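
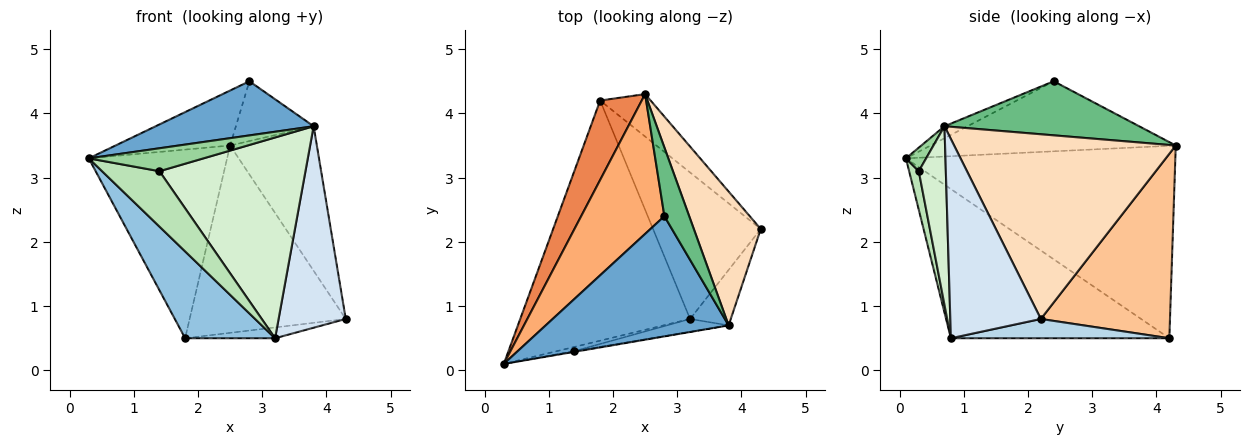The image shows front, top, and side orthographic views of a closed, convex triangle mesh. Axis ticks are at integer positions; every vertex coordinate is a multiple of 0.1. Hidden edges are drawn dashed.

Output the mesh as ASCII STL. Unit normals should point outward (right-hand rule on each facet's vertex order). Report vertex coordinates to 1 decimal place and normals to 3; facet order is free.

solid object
 facet normal -0.060 -0.410 0.910
  outer loop
   vertex 3.8 0.7 3.8
   vertex 2.8 2.4 4.5
   vertex 0.3 0.1 3.3
  endloop
 endfacet
 facet normal -0.637 -0.262 -0.725
  outer loop
   vertex 3.2 0.8 0.5
   vertex 0.3 0.1 3.3
   vertex 1.8 4.2 0.5
  endloop
 endfacet
 facet normal 0.176 0.072 -0.982
  outer loop
   vertex 3.2 0.8 0.5
   vertex 1.8 4.2 0.5
   vertex 4.3 2.2 0.8
  endloop
 endfacet
 facet normal 0.793 -0.588 -0.162
  outer loop
   vertex 3.2 0.8 0.5
   vertex 4.3 2.2 0.8
   vertex 3.8 0.7 3.8
  endloop
 endfacet
 facet normal -0.874 0.449 0.189
  outer loop
   vertex 2.5 4.3 3.5
   vertex 1.8 4.2 0.5
   vertex 0.3 0.1 3.3
  endloop
 endfacet
 facet normal -0.617 0.288 0.733
  outer loop
   vertex 2.5 4.3 3.5
   vertex 0.3 0.1 3.3
   vertex 2.8 2.4 4.5
  endloop
 endfacet
 facet normal 0.628 0.759 -0.172
  outer loop
   vertex 2.5 4.3 3.5
   vertex 4.3 2.2 0.8
   vertex 1.8 4.2 0.5
  endloop
 endfacet
 facet normal 0.882 0.345 0.320
  outer loop
   vertex 2.5 4.3 3.5
   vertex 3.8 0.7 3.8
   vertex 4.3 2.2 0.8
  endloop
 endfacet
 facet normal 0.854 0.341 0.392
  outer loop
   vertex 2.5 4.3 3.5
   vertex 2.8 2.4 4.5
   vertex 3.8 0.7 3.8
  endloop
 endfacet
 facet normal 0.173 -0.984 -0.031
  outer loop
   vertex 1.4 0.3 3.1
   vertex 3.8 0.7 3.8
   vertex 0.3 0.1 3.3
  endloop
 endfacet
 facet normal 0.165 -0.983 -0.075
  outer loop
   vertex 1.4 0.3 3.1
   vertex 0.3 0.1 3.3
   vertex 3.2 0.8 0.5
  endloop
 endfacet
 facet normal 0.182 -0.981 -0.063
  outer loop
   vertex 1.4 0.3 3.1
   vertex 3.2 0.8 0.5
   vertex 3.8 0.7 3.8
  endloop
 endfacet
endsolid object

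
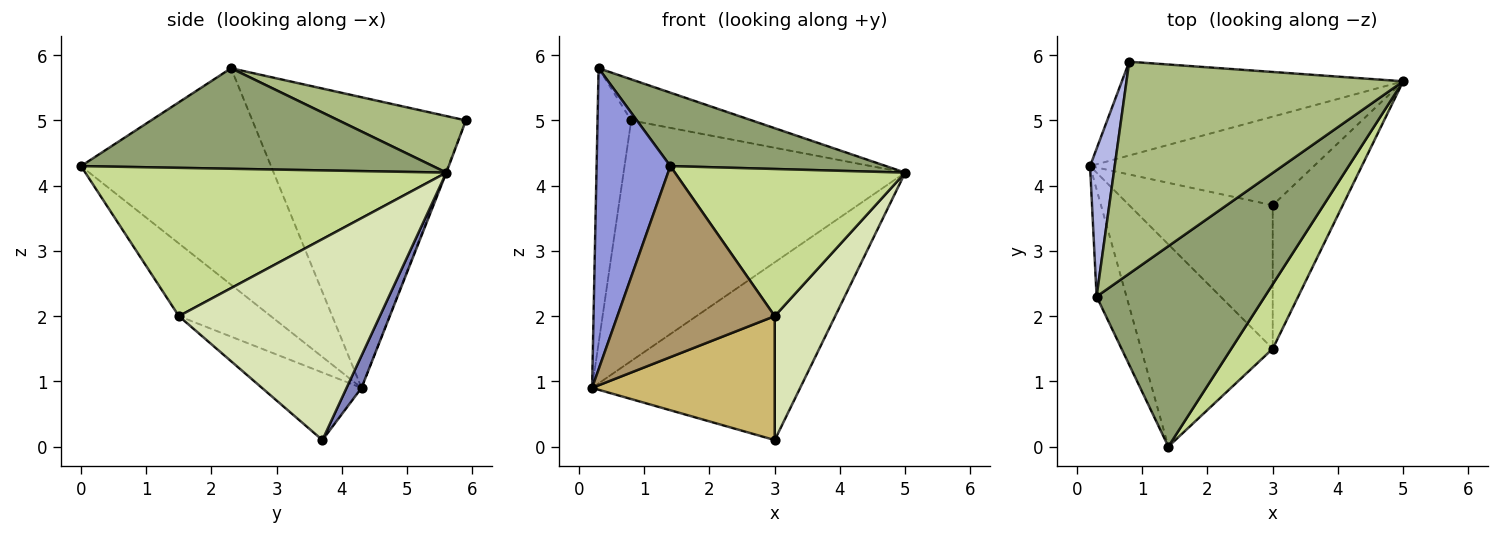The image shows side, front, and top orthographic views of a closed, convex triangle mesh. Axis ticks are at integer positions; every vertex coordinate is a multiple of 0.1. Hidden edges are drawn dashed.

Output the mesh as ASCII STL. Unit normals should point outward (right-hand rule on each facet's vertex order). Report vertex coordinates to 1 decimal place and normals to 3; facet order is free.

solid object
 facet normal -0.003 0.932 -0.363
  outer loop
   vertex 0.8 5.9 5.0
   vertex 5.0 5.6 4.2
   vertex 0.2 4.3 0.9
  endloop
 endfacet
 facet normal 0.064 0.893 -0.445
  outer loop
   vertex 3.0 3.7 0.1
   vertex 0.2 4.3 0.9
   vertex 5.0 5.6 4.2
  endloop
 endfacet
 facet normal -0.925 -0.359 -0.128
  outer loop
   vertex 0.3 2.3 5.8
   vertex 0.2 4.3 0.9
   vertex 1.4 0.0 4.3
  endloop
 endfacet
 facet normal -0.984 0.155 0.083
  outer loop
   vertex 0.3 2.3 5.8
   vertex 0.8 5.9 5.0
   vertex 0.2 4.3 0.9
  endloop
 endfacet
 facet normal 0.489 -0.300 0.819
  outer loop
   vertex 0.3 2.3 5.8
   vertex 1.4 0.0 4.3
   vertex 5.0 5.6 4.2
  endloop
 endfacet
 facet normal 0.197 0.187 0.963
  outer loop
   vertex 0.3 2.3 5.8
   vertex 5.0 5.6 4.2
   vertex 0.8 5.9 5.0
  endloop
 endfacet
 facet normal 0.821 -0.523 0.229
  outer loop
   vertex 3.0 1.5 2.0
   vertex 5.0 5.6 4.2
   vertex 1.4 0.0 4.3
  endloop
 endfacet
 facet normal 0.908 -0.273 -0.316
  outer loop
   vertex 3.0 1.5 2.0
   vertex 3.0 3.7 0.1
   vertex 5.0 5.6 4.2
  endloop
 endfacet
 facet normal -0.372 -0.637 -0.675
  outer loop
   vertex 3.0 1.5 2.0
   vertex 1.4 0.0 4.3
   vertex 0.2 4.3 0.9
  endloop
 endfacet
 facet normal -0.336 -0.616 -0.713
  outer loop
   vertex 3.0 1.5 2.0
   vertex 0.2 4.3 0.9
   vertex 3.0 3.7 0.1
  endloop
 endfacet
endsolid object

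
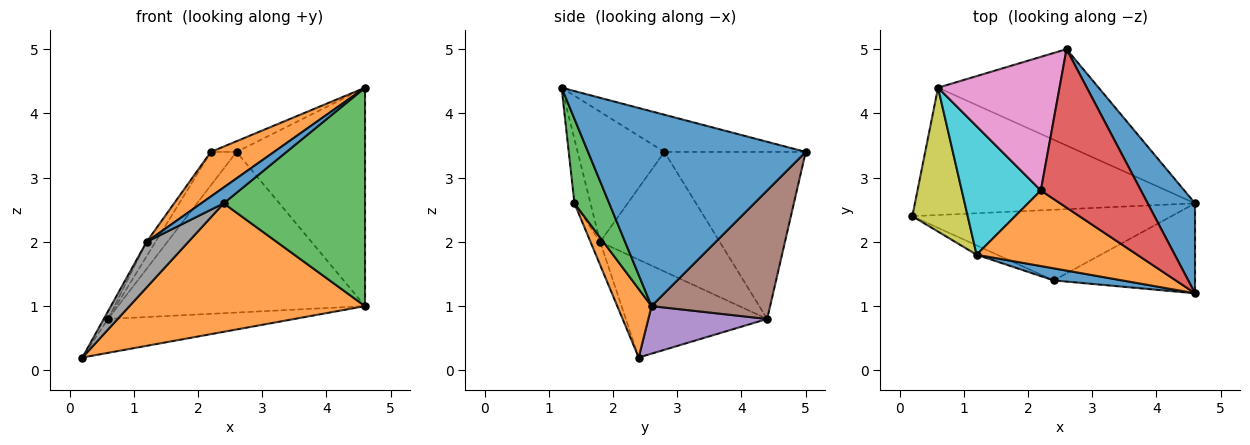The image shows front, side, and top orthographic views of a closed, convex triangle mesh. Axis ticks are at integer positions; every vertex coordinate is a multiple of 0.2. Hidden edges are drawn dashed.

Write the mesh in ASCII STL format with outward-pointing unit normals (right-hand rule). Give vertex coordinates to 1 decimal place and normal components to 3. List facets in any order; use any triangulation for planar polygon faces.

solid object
 facet normal 0.843 0.498 0.205
  outer loop
   vertex 4.6 2.6 1.0
   vertex 2.6 5.0 3.4
   vertex 4.6 1.2 4.4
  endloop
 endfacet
 facet normal 0.126 -0.869 -0.478
  outer loop
   vertex 4.6 2.6 1.0
   vertex 2.4 1.4 2.6
   vertex 0.2 2.4 0.2
  endloop
 endfacet
 facet normal 0.222 -0.902 -0.371
  outer loop
   vertex 4.6 2.6 1.0
   vertex 4.6 1.2 4.4
   vertex 2.4 1.4 2.6
  endloop
 endfacet
 facet normal -0.348 0.063 0.935
  outer loop
   vertex 2.2 2.8 3.4
   vertex 4.6 1.2 4.4
   vertex 2.6 5.0 3.4
  endloop
 endfacet
 facet normal 0.162 0.254 -0.954
  outer loop
   vertex 0.6 4.4 0.8
   vertex 4.6 2.6 1.0
   vertex 0.2 2.4 0.2
  endloop
 endfacet
 facet normal 0.381 0.793 -0.476
  outer loop
   vertex 0.6 4.4 0.8
   vertex 2.6 5.0 3.4
   vertex 4.6 2.6 1.0
  endloop
 endfacet
 facet normal -0.800 0.145 0.582
  outer loop
   vertex 0.6 4.4 0.8
   vertex 2.2 2.8 3.4
   vertex 2.6 5.0 3.4
  endloop
 endfacet
 facet normal -0.220 -0.955 -0.196
  outer loop
   vertex 1.2 1.8 2.0
   vertex 0.2 2.4 0.2
   vertex 2.4 1.4 2.6
  endloop
 endfacet
 facet normal -0.870 0.026 0.492
  outer loop
   vertex 1.2 1.8 2.0
   vertex 0.6 4.4 0.8
   vertex 0.2 2.4 0.2
  endloop
 endfacet
 facet normal -0.833 0.062 0.550
  outer loop
   vertex 1.2 1.8 2.0
   vertex 2.2 2.8 3.4
   vertex 0.6 4.4 0.8
  endloop
 endfacet
 facet normal -0.494 -0.692 0.527
  outer loop
   vertex 1.2 1.8 2.0
   vertex 2.4 1.4 2.6
   vertex 4.6 1.2 4.4
  endloop
 endfacet
 facet normal -0.572 -0.417 0.706
  outer loop
   vertex 1.2 1.8 2.0
   vertex 4.6 1.2 4.4
   vertex 2.2 2.8 3.4
  endloop
 endfacet
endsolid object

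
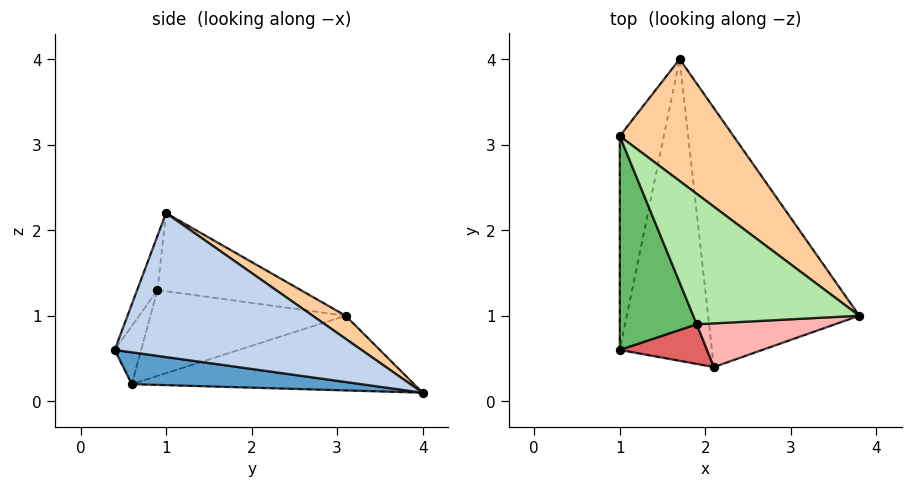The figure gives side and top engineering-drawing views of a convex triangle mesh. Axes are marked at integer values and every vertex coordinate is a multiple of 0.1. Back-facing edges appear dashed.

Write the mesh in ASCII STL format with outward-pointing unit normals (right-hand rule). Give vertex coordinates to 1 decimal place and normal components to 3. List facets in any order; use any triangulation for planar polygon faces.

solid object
 facet normal 0.325 -0.095 -0.941
  outer loop
   vertex 2.1 0.4 0.6
   vertex 1.0 0.6 0.2
   vertex 1.7 4.0 0.1
  endloop
 endfacet
 facet normal 0.690 -0.024 -0.724
  outer loop
   vertex 2.1 0.4 0.6
   vertex 1.7 4.0 0.1
   vertex 3.8 1.0 2.2
  endloop
 endfacet
 facet normal -0.850 0.160 -0.501
  outer loop
   vertex 1.0 3.1 1.0
   vertex 1.7 4.0 0.1
   vertex 1.0 0.6 0.2
  endloop
 endfacet
 facet normal 0.153 0.637 0.756
  outer loop
   vertex 1.0 3.1 1.0
   vertex 3.8 1.0 2.2
   vertex 1.7 4.0 0.1
  endloop
 endfacet
 facet normal -0.728 -0.209 0.653
  outer loop
   vertex 1.9 0.9 1.3
   vertex 1.0 3.1 1.0
   vertex 1.0 0.6 0.2
  endloop
 endfacet
 facet normal -0.425 -0.051 0.904
  outer loop
   vertex 1.9 0.9 1.3
   vertex 3.8 1.0 2.2
   vertex 1.0 3.1 1.0
  endloop
 endfacet
 facet normal -0.324 -0.811 0.487
  outer loop
   vertex 1.9 0.9 1.3
   vertex 1.0 0.6 0.2
   vertex 2.1 0.4 0.6
  endloop
 endfacet
 facet normal -0.207 -0.823 0.529
  outer loop
   vertex 1.9 0.9 1.3
   vertex 2.1 0.4 0.6
   vertex 3.8 1.0 2.2
  endloop
 endfacet
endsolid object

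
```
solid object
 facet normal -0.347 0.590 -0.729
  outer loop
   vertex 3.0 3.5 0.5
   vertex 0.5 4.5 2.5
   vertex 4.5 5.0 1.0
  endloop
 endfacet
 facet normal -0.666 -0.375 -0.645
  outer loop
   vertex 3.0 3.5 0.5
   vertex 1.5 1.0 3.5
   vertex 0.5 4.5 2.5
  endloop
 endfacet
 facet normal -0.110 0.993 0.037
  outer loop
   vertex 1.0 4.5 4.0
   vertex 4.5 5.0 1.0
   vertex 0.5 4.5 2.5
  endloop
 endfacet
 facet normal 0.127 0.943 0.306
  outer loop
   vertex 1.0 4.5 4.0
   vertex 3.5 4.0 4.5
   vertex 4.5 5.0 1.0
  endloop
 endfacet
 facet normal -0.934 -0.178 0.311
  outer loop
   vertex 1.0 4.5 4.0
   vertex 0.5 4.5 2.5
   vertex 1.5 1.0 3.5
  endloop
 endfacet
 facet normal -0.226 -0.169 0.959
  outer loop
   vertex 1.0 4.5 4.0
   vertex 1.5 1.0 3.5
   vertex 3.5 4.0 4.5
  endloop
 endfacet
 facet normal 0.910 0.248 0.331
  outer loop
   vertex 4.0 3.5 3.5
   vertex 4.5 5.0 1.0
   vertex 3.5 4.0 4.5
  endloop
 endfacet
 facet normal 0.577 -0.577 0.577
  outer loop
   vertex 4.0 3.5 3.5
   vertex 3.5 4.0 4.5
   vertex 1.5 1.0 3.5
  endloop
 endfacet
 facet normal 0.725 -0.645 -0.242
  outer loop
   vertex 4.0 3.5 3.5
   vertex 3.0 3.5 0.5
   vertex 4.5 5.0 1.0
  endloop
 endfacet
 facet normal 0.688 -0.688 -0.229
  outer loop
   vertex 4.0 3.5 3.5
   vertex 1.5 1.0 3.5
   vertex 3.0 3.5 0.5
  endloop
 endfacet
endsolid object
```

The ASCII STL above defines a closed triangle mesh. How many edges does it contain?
15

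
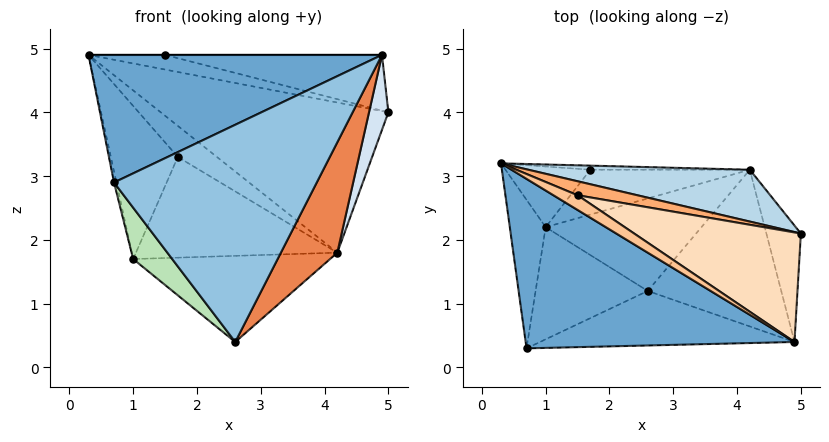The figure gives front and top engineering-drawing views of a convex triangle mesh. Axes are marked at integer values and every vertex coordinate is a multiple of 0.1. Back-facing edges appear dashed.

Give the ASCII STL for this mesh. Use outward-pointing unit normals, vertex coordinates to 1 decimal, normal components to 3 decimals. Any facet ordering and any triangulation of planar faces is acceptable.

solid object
 facet normal -0.344 -0.565 0.750
  outer loop
   vertex 4.9 0.4 4.9
   vertex 0.3 3.2 4.9
   vertex 0.7 0.3 2.9
  endloop
 endfacet
 facet normal 0.138 -0.961 -0.241
  outer loop
   vertex 4.9 0.4 4.9
   vertex 0.7 0.3 2.9
   vertex 2.6 1.2 0.4
  endloop
 endfacet
 facet normal 0.273 0.909 0.314
  outer loop
   vertex 4.2 3.1 1.8
   vertex 0.3 3.2 4.9
   vertex 5.0 2.1 4.0
  endloop
 endfacet
 facet normal 0.853 -0.282 -0.439
  outer loop
   vertex 4.2 3.1 1.8
   vertex 5.0 2.1 4.0
   vertex 4.9 0.4 4.9
  endloop
 endfacet
 facet normal 0.814 -0.335 -0.475
  outer loop
   vertex 4.2 3.1 1.8
   vertex 4.9 0.4 4.9
   vertex 2.6 1.2 0.4
  endloop
 endfacet
 facet normal 0.289 0.693 0.661
  outer loop
   vertex 1.5 2.7 4.9
   vertex 5.0 2.1 4.0
   vertex 0.3 3.2 4.9
  endloop
 endfacet
 facet normal 0.000 0.000 1.000
  outer loop
   vertex 1.5 2.7 4.9
   vertex 0.3 3.2 4.9
   vertex 4.9 0.4 4.9
  endloop
 endfacet
 facet normal 0.293 0.434 0.852
  outer loop
   vertex 1.5 2.7 4.9
   vertex 4.9 0.4 4.9
   vertex 5.0 2.1 4.0
  endloop
 endfacet
 facet normal -0.166 0.672 -0.722
  outer loop
   vertex 1.0 2.2 1.7
   vertex 4.2 3.1 1.8
   vertex 2.6 1.2 0.4
  endloop
 endfacet
 facet normal -0.976 0.016 -0.218
  outer loop
   vertex 1.0 2.2 1.7
   vertex 0.7 0.3 2.9
   vertex 0.3 3.2 4.9
  endloop
 endfacet
 facet normal -0.707 -0.295 -0.643
  outer loop
   vertex 1.0 2.2 1.7
   vertex 2.6 1.2 0.4
   vertex 0.7 0.3 2.9
  endloop
 endfacet
 facet normal -0.078 0.988 -0.130
  outer loop
   vertex 1.7 3.1 3.3
   vertex 0.3 3.2 4.9
   vertex 4.2 3.1 1.8
  endloop
 endfacet
 facet normal -0.334 0.876 -0.347
  outer loop
   vertex 1.7 3.1 3.3
   vertex 1.0 2.2 1.7
   vertex 0.3 3.2 4.9
  endloop
 endfacet
 facet normal -0.237 0.887 -0.395
  outer loop
   vertex 1.7 3.1 3.3
   vertex 4.2 3.1 1.8
   vertex 1.0 2.2 1.7
  endloop
 endfacet
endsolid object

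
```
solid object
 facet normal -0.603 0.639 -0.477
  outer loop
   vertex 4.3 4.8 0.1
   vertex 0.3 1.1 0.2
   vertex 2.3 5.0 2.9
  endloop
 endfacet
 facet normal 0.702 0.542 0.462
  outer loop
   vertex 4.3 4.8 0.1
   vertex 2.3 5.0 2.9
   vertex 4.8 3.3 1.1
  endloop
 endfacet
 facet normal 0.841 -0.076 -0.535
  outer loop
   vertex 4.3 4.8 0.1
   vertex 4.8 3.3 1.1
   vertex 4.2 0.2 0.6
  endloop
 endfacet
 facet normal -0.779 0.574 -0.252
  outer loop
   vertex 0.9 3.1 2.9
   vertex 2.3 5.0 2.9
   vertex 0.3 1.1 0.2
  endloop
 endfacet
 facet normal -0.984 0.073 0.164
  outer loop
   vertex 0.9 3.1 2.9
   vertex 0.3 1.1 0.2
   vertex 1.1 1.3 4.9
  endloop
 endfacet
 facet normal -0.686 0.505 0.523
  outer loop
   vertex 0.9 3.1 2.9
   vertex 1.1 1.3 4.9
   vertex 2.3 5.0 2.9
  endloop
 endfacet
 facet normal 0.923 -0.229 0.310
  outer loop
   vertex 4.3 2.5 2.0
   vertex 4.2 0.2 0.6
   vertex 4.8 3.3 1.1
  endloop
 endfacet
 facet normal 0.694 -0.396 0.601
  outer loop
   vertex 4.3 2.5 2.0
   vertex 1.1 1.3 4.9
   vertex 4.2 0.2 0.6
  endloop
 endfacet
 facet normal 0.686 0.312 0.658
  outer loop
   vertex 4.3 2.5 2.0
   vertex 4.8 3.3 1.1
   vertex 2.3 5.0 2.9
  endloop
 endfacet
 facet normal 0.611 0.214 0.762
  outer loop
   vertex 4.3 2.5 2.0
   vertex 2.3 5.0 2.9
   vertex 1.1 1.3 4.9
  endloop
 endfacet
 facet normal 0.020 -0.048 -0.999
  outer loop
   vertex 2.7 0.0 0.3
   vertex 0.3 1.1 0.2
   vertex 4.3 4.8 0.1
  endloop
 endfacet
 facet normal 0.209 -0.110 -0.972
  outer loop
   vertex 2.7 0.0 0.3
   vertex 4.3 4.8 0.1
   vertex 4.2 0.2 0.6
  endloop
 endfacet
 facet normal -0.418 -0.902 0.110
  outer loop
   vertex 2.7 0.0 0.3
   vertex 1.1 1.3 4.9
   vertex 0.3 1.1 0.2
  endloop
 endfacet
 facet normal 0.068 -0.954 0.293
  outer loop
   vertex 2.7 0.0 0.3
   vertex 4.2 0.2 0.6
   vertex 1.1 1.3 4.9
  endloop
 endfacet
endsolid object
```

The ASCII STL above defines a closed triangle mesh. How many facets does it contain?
14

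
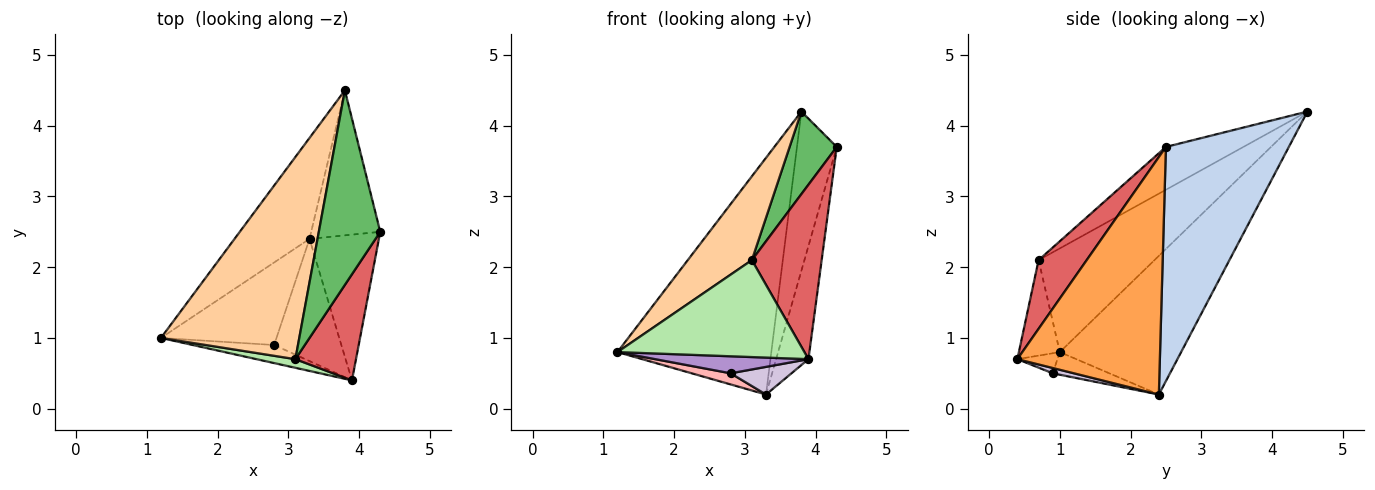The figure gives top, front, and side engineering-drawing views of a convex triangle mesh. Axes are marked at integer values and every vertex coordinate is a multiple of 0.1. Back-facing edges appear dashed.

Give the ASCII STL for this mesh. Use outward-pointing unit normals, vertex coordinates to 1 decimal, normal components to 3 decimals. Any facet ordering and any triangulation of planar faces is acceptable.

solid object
 facet normal -0.587 0.745 -0.318
  outer loop
   vertex 3.3 2.4 0.2
   vertex 1.2 1.0 0.8
   vertex 3.8 4.5 4.2
  endloop
 endfacet
 facet normal 0.916 0.297 -0.270
  outer loop
   vertex 3.3 2.4 0.2
   vertex 3.8 4.5 4.2
   vertex 4.3 2.5 3.7
  endloop
 endfacet
 facet normal 0.938 0.213 -0.274
  outer loop
   vertex 3.9 0.4 0.7
   vertex 3.3 2.4 0.2
   vertex 4.3 2.5 3.7
  endloop
 endfacet
 facet normal -0.569 -0.315 0.759
  outer loop
   vertex 3.1 0.7 2.1
   vertex 3.8 4.5 4.2
   vertex 1.2 1.0 0.8
  endloop
 endfacet
 facet normal -0.540 -0.329 0.775
  outer loop
   vertex 3.1 0.7 2.1
   vertex 4.3 2.5 3.7
   vertex 3.8 4.5 4.2
  endloop
 endfacet
 facet normal -0.213 -0.973 0.087
  outer loop
   vertex 3.1 0.7 2.1
   vertex 1.2 1.0 0.8
   vertex 3.9 0.4 0.7
  endloop
 endfacet
 facet normal 0.507 -0.736 0.448
  outer loop
   vertex 3.1 0.7 2.1
   vertex 3.9 0.4 0.7
   vertex 4.3 2.5 3.7
  endloop
 endfacet
 facet normal -0.191 -0.131 -0.973
  outer loop
   vertex 2.8 0.9 0.5
   vertex 1.2 1.0 0.8
   vertex 3.3 2.4 0.2
  endloop
 endfacet
 facet normal -0.177 -0.675 -0.716
  outer loop
   vertex 2.8 0.9 0.5
   vertex 3.9 0.4 0.7
   vertex 1.2 1.0 0.8
  endloop
 endfacet
 facet normal 0.077 -0.220 -0.972
  outer loop
   vertex 2.8 0.9 0.5
   vertex 3.3 2.4 0.2
   vertex 3.9 0.4 0.7
  endloop
 endfacet
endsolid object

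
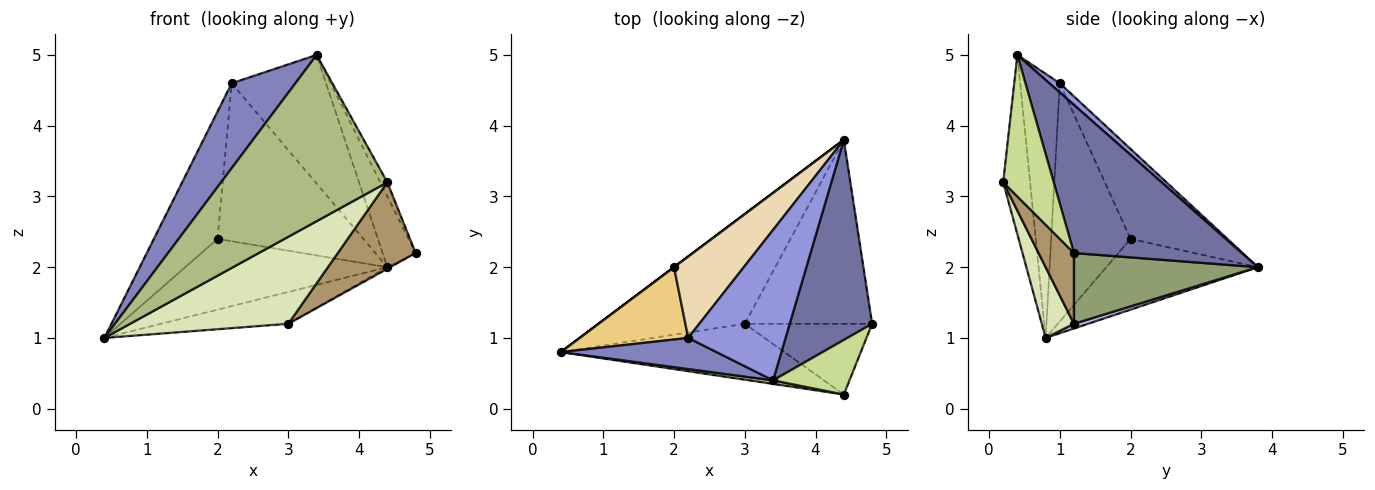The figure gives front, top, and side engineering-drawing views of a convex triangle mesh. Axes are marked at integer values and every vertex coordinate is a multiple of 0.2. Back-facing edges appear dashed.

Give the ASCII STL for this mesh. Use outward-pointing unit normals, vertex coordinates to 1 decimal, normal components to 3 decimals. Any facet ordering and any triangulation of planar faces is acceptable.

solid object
 facet normal 0.861 0.169 0.479
  outer loop
   vertex 3.4 0.4 5.0
   vertex 4.8 1.2 2.2
   vertex 4.4 3.8 2.0
  endloop
 endfacet
 facet normal -0.504 -0.811 0.297
  outer loop
   vertex 2.2 1.0 4.6
   vertex 0.4 0.8 1.0
   vertex 3.4 0.4 5.0
  endloop
 endfacet
 facet normal 0.071 0.648 0.758
  outer loop
   vertex 2.2 1.0 4.6
   vertex 3.4 0.4 5.0
   vertex 4.4 3.8 2.0
  endloop
 endfacet
 facet normal 0.031 0.279 -0.960
  outer loop
   vertex 3.0 1.2 1.2
   vertex 0.4 0.8 1.0
   vertex 4.4 3.8 2.0
  endloop
 endfacet
 facet normal 0.486 0.007 -0.874
  outer loop
   vertex 3.0 1.2 1.2
   vertex 4.4 3.8 2.0
   vertex 4.8 1.2 2.2
  endloop
 endfacet
 facet normal -0.160 -0.987 0.021
  outer loop
   vertex 4.4 0.2 3.2
   vertex 3.4 0.4 5.0
   vertex 0.4 0.8 1.0
  endloop
 endfacet
 facet normal 0.873 0.122 0.472
  outer loop
   vertex 4.4 0.2 3.2
   vertex 4.8 1.2 2.2
   vertex 3.4 0.4 5.0
  endloop
 endfacet
 facet normal 0.169 -0.829 -0.533
  outer loop
   vertex 4.4 0.2 3.2
   vertex 0.4 0.8 1.0
   vertex 3.0 1.2 1.2
  endloop
 endfacet
 facet normal 0.332 -0.730 -0.597
  outer loop
   vertex 4.4 0.2 3.2
   vertex 3.0 1.2 1.2
   vertex 4.8 1.2 2.2
  endloop
 endfacet
 facet normal -0.600 0.800 0.000
  outer loop
   vertex 2.0 2.0 2.4
   vertex 4.4 3.8 2.0
   vertex 0.4 0.8 1.0
  endloop
 endfacet
 facet normal -0.735 0.590 0.335
  outer loop
   vertex 2.0 2.0 2.4
   vertex 0.4 0.8 1.0
   vertex 2.2 1.0 4.6
  endloop
 endfacet
 facet normal -0.508 0.766 0.394
  outer loop
   vertex 2.0 2.0 2.4
   vertex 2.2 1.0 4.6
   vertex 4.4 3.8 2.0
  endloop
 endfacet
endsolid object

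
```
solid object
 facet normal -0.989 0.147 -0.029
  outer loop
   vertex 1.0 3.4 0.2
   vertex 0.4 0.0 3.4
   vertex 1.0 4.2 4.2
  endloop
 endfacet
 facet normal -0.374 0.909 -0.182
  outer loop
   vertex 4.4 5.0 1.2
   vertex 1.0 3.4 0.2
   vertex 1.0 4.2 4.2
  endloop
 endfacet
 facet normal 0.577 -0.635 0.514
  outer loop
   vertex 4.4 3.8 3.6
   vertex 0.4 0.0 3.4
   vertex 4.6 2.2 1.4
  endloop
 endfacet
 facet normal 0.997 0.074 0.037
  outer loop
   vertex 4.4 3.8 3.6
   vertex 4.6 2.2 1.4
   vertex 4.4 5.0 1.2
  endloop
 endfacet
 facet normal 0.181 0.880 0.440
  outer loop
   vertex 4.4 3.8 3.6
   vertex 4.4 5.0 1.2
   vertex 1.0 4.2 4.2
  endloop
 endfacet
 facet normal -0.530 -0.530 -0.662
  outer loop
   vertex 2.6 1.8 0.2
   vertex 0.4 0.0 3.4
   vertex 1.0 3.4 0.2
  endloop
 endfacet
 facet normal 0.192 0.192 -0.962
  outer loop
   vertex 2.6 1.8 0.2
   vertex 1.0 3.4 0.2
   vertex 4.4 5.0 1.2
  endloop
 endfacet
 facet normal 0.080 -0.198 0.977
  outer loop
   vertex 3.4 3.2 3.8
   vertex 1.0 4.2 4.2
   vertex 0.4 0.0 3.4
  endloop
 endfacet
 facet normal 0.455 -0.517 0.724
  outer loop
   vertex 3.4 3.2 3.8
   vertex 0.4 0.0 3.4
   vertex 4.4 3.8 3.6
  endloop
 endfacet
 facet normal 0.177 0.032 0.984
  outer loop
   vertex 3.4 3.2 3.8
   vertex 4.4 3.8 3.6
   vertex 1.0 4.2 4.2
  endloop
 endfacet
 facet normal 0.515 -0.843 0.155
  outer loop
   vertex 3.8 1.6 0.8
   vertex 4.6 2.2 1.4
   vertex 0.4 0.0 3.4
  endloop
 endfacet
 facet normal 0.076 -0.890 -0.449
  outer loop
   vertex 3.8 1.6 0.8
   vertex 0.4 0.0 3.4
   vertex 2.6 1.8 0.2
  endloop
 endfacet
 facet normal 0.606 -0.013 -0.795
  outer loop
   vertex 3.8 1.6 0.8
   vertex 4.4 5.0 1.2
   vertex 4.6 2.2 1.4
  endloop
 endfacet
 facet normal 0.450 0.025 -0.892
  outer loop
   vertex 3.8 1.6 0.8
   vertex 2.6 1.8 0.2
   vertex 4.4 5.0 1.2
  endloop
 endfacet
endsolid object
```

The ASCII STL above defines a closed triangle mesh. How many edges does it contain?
21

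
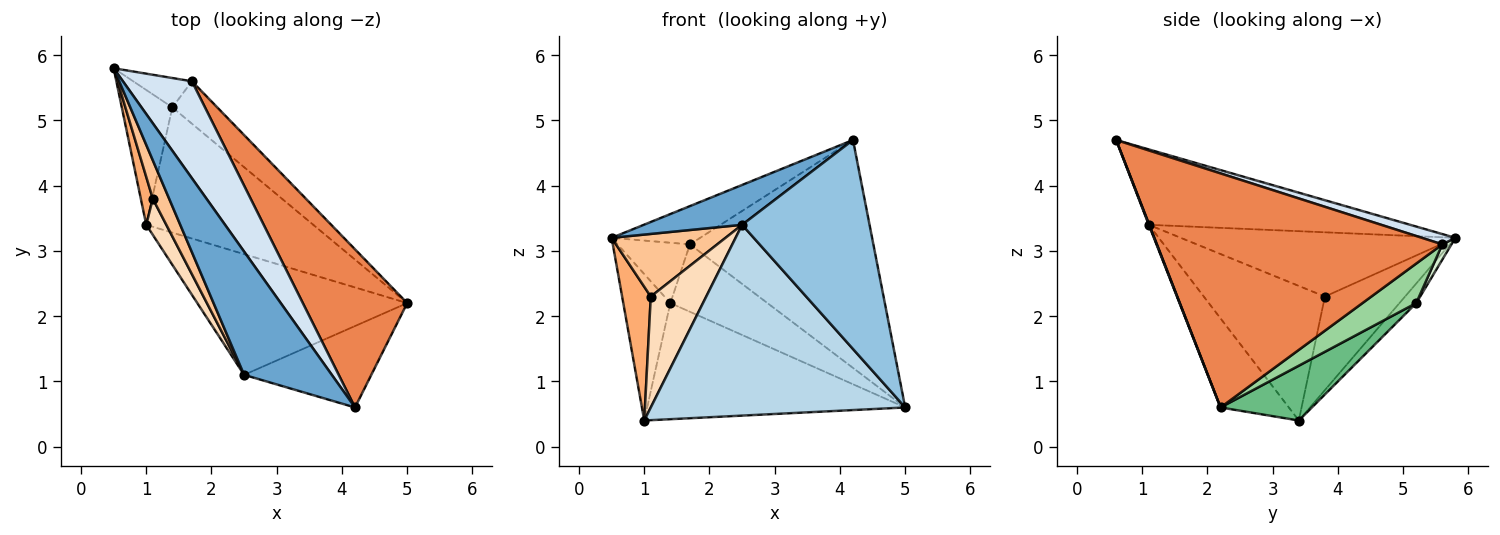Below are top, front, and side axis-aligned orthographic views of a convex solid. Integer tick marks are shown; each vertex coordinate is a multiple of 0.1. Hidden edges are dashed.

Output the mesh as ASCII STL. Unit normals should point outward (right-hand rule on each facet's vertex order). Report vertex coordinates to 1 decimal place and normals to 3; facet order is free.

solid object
 facet normal -0.633 -0.238 0.736
  outer loop
   vertex 2.5 1.1 3.4
   vertex 4.2 0.6 4.7
   vertex 0.5 5.8 3.2
  endloop
 endfacet
 facet normal 0.003 -0.932 -0.363
  outer loop
   vertex 2.5 1.1 3.4
   vertex 5.0 2.2 0.6
   vertex 4.2 0.6 4.7
  endloop
 endfacet
 facet normal -0.221 -0.824 -0.521
  outer loop
   vertex 2.5 1.1 3.4
   vertex 1.0 3.4 0.4
   vertex 5.0 2.2 0.6
  endloop
 endfacet
 facet normal 0.137 0.364 0.921
  outer loop
   vertex 1.7 5.6 3.1
   vertex 0.5 5.8 3.2
   vertex 4.2 0.6 4.7
  endloop
 endfacet
 facet normal 0.788 0.506 0.351
  outer loop
   vertex 1.7 5.6 3.1
   vertex 4.2 0.6 4.7
   vertex 5.0 2.2 0.6
  endloop
 endfacet
 facet normal -0.935 -0.334 0.120
  outer loop
   vertex 1.1 3.8 2.3
   vertex 0.5 5.8 3.2
   vertex 1.0 3.4 0.4
  endloop
 endfacet
 facet normal -0.899 -0.373 0.229
  outer loop
   vertex 1.1 3.8 2.3
   vertex 2.5 1.1 3.4
   vertex 0.5 5.8 3.2
  endloop
 endfacet
 facet normal -0.901 -0.412 0.134
  outer loop
   vertex 1.1 3.8 2.3
   vertex 1.0 3.4 0.4
   vertex 2.5 1.1 3.4
  endloop
 endfacet
 facet normal 0.234 0.661 -0.713
  outer loop
   vertex 1.4 5.2 2.2
   vertex 5.0 2.2 0.6
   vertex 1.0 3.4 0.4
  endloop
 endfacet
 facet normal 0.424 0.766 -0.482
  outer loop
   vertex 1.4 5.2 2.2
   vertex 1.7 5.6 3.1
   vertex 5.0 2.2 0.6
  endloop
 endfacet
 facet normal -0.254 0.712 -0.655
  outer loop
   vertex 1.4 5.2 2.2
   vertex 1.0 3.4 0.4
   vertex 0.5 5.8 3.2
  endloop
 endfacet
 facet normal 0.113 0.894 -0.435
  outer loop
   vertex 1.4 5.2 2.2
   vertex 0.5 5.8 3.2
   vertex 1.7 5.6 3.1
  endloop
 endfacet
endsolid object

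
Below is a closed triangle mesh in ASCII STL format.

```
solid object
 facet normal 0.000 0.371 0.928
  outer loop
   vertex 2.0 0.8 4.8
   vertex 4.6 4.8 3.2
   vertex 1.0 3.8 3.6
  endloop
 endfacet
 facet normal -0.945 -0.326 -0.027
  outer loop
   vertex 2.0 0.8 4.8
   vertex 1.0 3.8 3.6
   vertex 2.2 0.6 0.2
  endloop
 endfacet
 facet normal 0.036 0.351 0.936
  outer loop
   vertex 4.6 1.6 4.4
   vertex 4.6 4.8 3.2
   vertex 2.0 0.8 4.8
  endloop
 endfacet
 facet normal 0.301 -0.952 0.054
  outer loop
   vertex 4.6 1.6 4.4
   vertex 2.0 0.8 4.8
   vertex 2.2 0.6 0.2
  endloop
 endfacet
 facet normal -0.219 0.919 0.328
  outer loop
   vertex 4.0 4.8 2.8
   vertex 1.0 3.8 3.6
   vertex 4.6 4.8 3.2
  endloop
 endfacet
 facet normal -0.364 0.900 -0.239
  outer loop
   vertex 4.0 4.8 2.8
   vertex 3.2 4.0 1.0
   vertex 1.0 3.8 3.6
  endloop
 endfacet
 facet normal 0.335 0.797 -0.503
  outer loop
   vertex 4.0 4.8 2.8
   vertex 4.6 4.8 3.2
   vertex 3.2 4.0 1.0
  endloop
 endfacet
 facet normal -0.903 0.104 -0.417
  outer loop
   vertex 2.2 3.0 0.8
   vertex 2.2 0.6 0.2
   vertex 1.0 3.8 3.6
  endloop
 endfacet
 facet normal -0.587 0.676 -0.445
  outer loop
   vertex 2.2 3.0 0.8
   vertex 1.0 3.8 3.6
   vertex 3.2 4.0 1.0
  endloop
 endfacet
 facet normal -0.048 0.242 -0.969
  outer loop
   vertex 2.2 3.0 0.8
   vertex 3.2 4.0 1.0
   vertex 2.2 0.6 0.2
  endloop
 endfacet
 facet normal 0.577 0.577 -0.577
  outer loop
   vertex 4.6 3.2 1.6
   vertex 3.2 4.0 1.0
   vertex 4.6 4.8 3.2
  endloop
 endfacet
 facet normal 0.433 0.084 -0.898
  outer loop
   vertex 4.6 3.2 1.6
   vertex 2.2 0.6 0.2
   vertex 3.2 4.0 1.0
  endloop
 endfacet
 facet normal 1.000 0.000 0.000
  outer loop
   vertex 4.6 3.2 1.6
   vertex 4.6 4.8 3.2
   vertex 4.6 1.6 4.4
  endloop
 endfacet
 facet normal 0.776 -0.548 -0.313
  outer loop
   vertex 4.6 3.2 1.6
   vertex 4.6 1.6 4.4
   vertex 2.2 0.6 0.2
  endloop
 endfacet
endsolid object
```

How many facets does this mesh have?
14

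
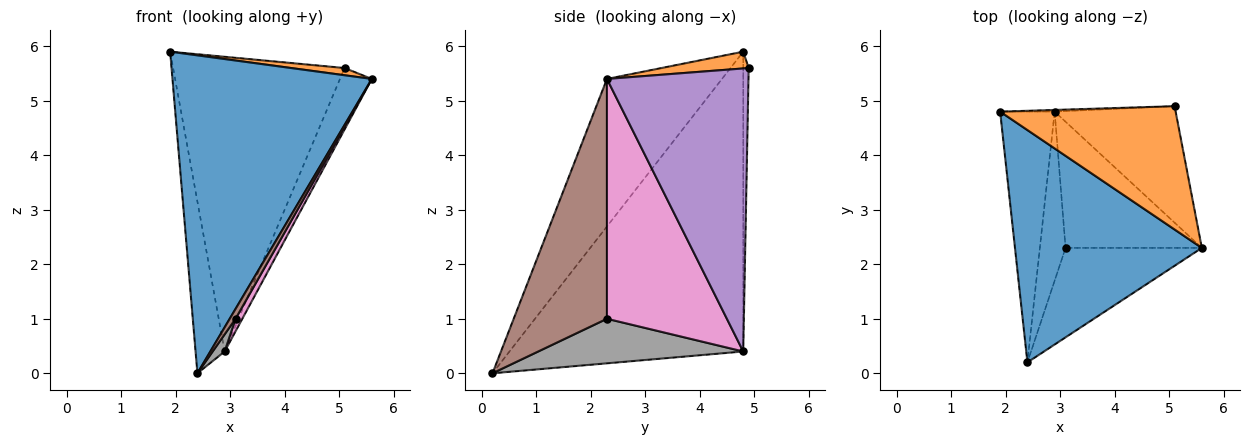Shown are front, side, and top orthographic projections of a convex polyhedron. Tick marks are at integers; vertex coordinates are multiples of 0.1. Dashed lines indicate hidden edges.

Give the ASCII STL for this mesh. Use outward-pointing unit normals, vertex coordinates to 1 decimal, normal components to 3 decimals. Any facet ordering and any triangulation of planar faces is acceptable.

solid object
 facet normal -0.422 -0.732 0.535
  outer loop
   vertex 2.4 0.2 0.0
   vertex 5.6 2.3 5.4
   vertex 1.9 4.8 5.9
  endloop
 endfacet
 facet normal 0.095 -0.058 0.994
  outer loop
   vertex 5.1 4.9 5.6
   vertex 1.9 4.8 5.9
   vertex 5.6 2.3 5.4
  endloop
 endfacet
 facet normal -0.977 0.122 -0.178
  outer loop
   vertex 2.9 4.8 0.4
   vertex 2.4 0.2 0.0
   vertex 1.9 4.8 5.9
  endloop
 endfacet
 facet normal -0.032 0.999 -0.006
  outer loop
   vertex 2.9 4.8 0.4
   vertex 1.9 4.8 5.9
   vertex 5.1 4.9 5.6
  endloop
 endfacet
 facet normal 0.900 0.203 -0.385
  outer loop
   vertex 2.9 4.8 0.4
   vertex 5.1 4.9 5.6
   vertex 5.6 2.3 5.4
  endloop
 endfacet
 facet normal 0.868 -0.054 -0.493
  outer loop
   vertex 3.1 2.3 1.0
   vertex 5.6 2.3 5.4
   vertex 2.4 0.2 0.0
  endloop
 endfacet
 facet normal 0.868 -0.049 -0.493
  outer loop
   vertex 3.1 2.3 1.0
   vertex 2.9 4.8 0.4
   vertex 5.6 2.3 5.4
  endloop
 endfacet
 facet normal 0.865 -0.051 -0.499
  outer loop
   vertex 3.1 2.3 1.0
   vertex 2.4 0.2 0.0
   vertex 2.9 4.8 0.4
  endloop
 endfacet
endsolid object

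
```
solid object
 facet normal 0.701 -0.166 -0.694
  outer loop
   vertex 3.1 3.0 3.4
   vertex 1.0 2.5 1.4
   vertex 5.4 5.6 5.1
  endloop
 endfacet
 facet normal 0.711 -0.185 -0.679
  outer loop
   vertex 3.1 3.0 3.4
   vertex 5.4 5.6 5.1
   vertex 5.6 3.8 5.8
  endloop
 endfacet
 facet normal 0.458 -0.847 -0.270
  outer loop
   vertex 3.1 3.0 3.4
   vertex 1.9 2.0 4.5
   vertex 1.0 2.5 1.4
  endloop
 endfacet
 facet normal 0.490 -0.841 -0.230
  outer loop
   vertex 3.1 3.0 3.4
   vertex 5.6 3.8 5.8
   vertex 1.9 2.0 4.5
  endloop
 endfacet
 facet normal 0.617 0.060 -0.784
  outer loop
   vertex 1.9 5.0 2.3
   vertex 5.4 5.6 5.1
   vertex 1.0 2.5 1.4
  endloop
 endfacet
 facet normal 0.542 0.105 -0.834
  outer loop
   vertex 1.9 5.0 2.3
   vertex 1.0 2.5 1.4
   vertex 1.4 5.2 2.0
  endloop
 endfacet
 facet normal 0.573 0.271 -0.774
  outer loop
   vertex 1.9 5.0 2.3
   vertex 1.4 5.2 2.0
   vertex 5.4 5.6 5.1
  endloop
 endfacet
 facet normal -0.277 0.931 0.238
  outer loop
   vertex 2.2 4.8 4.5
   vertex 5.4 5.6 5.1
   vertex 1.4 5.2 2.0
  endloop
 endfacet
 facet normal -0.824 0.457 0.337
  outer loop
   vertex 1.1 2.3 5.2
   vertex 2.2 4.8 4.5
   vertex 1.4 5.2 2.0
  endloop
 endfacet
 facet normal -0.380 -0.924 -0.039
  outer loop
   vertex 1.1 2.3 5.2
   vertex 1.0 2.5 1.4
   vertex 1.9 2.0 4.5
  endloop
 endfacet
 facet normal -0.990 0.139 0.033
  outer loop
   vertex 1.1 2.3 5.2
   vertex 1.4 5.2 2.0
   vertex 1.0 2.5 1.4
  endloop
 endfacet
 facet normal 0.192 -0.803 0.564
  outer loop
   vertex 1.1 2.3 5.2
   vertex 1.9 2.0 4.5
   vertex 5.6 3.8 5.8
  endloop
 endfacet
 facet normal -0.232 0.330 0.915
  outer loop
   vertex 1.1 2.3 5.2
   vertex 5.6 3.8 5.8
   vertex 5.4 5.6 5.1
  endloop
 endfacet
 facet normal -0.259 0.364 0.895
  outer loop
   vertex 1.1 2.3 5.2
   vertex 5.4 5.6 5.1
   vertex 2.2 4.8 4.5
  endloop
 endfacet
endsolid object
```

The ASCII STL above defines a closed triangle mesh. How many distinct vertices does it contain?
9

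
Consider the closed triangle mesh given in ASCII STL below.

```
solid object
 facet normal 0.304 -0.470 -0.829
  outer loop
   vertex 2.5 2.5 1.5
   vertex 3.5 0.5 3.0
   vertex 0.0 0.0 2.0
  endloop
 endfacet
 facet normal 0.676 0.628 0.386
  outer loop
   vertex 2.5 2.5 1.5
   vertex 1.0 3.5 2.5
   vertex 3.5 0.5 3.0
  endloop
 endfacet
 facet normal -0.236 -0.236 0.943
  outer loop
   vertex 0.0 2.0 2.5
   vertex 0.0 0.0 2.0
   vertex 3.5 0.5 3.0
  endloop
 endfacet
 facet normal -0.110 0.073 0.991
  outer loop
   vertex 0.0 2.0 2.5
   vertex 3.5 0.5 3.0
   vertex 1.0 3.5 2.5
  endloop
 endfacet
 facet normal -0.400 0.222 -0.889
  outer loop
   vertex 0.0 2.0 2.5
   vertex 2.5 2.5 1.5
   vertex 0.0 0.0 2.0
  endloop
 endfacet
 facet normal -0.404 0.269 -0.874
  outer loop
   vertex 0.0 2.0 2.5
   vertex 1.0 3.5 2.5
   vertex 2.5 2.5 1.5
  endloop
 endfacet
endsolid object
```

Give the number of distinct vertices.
5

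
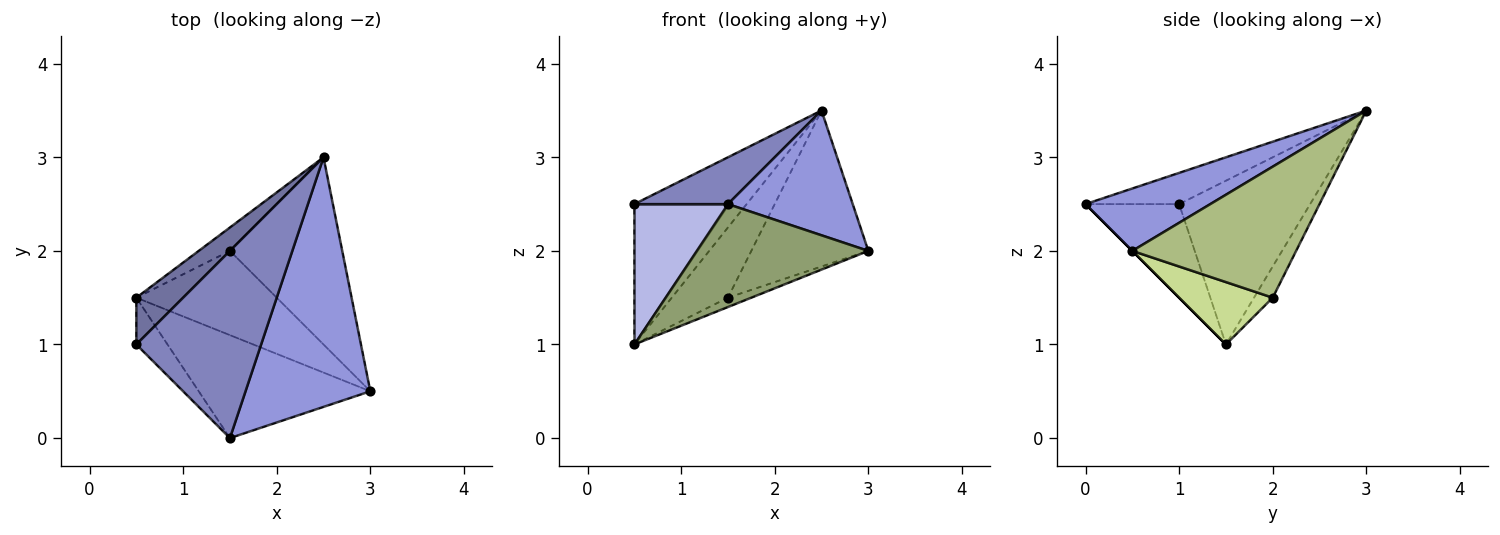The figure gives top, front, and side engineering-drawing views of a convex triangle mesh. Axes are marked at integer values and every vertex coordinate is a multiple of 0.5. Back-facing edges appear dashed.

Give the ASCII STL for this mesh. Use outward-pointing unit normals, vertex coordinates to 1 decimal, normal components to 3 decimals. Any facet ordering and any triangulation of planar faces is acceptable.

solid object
 facet normal -0.742 0.636 0.212
  outer loop
   vertex 0.5 1.5 1.0
   vertex 0.5 1.0 2.5
   vertex 2.5 3.0 3.5
  endloop
 endfacet
 facet normal -0.236 -0.236 0.943
  outer loop
   vertex 1.5 0.0 2.5
   vertex 2.5 3.0 3.5
   vertex 0.5 1.0 2.5
  endloop
 endfacet
 facet normal 0.408 -0.408 0.816
  outer loop
   vertex 1.5 0.0 2.5
   vertex 3.0 0.5 2.0
   vertex 2.5 3.0 3.5
  endloop
 endfacet
 facet normal -0.688 -0.688 -0.229
  outer loop
   vertex 1.5 0.0 2.5
   vertex 0.5 1.0 2.5
   vertex 0.5 1.5 1.0
  endloop
 endfacet
 facet normal 0.000 -0.707 -0.707
  outer loop
   vertex 1.5 0.0 2.5
   vertex 0.5 1.5 1.0
   vertex 3.0 0.5 2.0
  endloop
 endfacet
 facet normal 0.667 0.477 -0.572
  outer loop
   vertex 1.5 2.0 1.5
   vertex 2.5 3.0 3.5
   vertex 3.0 0.5 2.0
  endloop
 endfacet
 facet normal 0.404 0.101 -0.909
  outer loop
   vertex 1.5 2.0 1.5
   vertex 3.0 0.5 2.0
   vertex 0.5 1.5 1.0
  endloop
 endfacet
 facet normal -0.302 0.905 -0.302
  outer loop
   vertex 1.5 2.0 1.5
   vertex 0.5 1.5 1.0
   vertex 2.5 3.0 3.5
  endloop
 endfacet
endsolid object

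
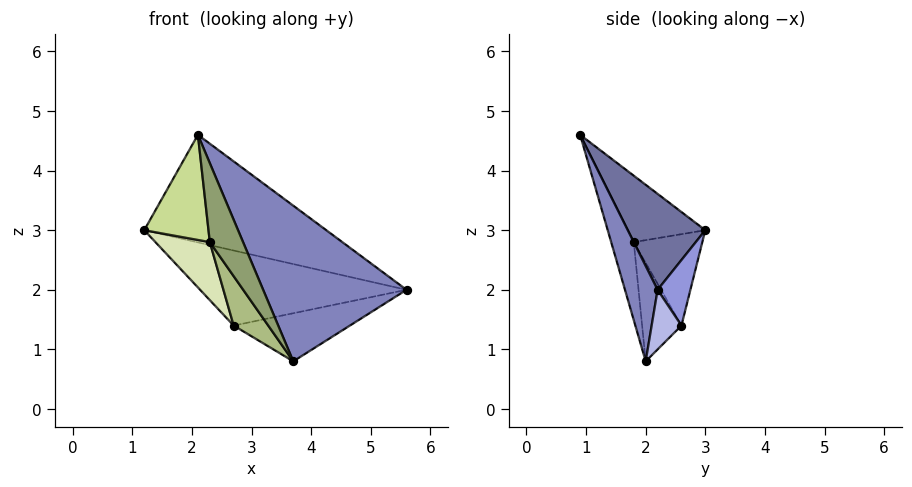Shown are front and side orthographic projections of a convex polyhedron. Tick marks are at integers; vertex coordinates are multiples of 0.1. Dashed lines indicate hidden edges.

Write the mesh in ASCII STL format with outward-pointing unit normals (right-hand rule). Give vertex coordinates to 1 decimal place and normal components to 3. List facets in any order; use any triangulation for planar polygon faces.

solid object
 facet normal 0.279 0.655 0.703
  outer loop
   vertex 2.1 0.9 4.6
   vertex 5.6 2.2 2.0
   vertex 1.2 3.0 3.0
  endloop
 endfacet
 facet normal 0.218 -0.958 -0.186
  outer loop
   vertex 3.7 2.0 0.8
   vertex 5.6 2.2 2.0
   vertex 2.1 0.9 4.6
  endloop
 endfacet
 facet normal 0.156 0.983 -0.099
  outer loop
   vertex 2.7 2.6 1.4
   vertex 1.2 3.0 3.0
   vertex 5.6 2.2 2.0
  endloop
 endfacet
 facet normal 0.217 0.847 -0.485
  outer loop
   vertex 2.7 2.6 1.4
   vertex 5.6 2.2 2.0
   vertex 3.7 2.0 0.8
  endloop
 endfacet
 facet normal -0.507 -0.747 -0.430
  outer loop
   vertex 2.3 1.8 2.8
   vertex 3.7 2.0 0.8
   vertex 2.1 0.9 4.6
  endloop
 endfacet
 facet normal -0.646 -0.568 -0.509
  outer loop
   vertex 2.3 1.8 2.8
   vertex 2.7 2.6 1.4
   vertex 3.7 2.0 0.8
  endloop
 endfacet
 facet normal -0.714 -0.592 -0.375
  outer loop
   vertex 2.3 1.8 2.8
   vertex 2.1 0.9 4.6
   vertex 1.2 3.0 3.0
  endloop
 endfacet
 facet normal -0.678 -0.538 -0.501
  outer loop
   vertex 2.3 1.8 2.8
   vertex 1.2 3.0 3.0
   vertex 2.7 2.6 1.4
  endloop
 endfacet
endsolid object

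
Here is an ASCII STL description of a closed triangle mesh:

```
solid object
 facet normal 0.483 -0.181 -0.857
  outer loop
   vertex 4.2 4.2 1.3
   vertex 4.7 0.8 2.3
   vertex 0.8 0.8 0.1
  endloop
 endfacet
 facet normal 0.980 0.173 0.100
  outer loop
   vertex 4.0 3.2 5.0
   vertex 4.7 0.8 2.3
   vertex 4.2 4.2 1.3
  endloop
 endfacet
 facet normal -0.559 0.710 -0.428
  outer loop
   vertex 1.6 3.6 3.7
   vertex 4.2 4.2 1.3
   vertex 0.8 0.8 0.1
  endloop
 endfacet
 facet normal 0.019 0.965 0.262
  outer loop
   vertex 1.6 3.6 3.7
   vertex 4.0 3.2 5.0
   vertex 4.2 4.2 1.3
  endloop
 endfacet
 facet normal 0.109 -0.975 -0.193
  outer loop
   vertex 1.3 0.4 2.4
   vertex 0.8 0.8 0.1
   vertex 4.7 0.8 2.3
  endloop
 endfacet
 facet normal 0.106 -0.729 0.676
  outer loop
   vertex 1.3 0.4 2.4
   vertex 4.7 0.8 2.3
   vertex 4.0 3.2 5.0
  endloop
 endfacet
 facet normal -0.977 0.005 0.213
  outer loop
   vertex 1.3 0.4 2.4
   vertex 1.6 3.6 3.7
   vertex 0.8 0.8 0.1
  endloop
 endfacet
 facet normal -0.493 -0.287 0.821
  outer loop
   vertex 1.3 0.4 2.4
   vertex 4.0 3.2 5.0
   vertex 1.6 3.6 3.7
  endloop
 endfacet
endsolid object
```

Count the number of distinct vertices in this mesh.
6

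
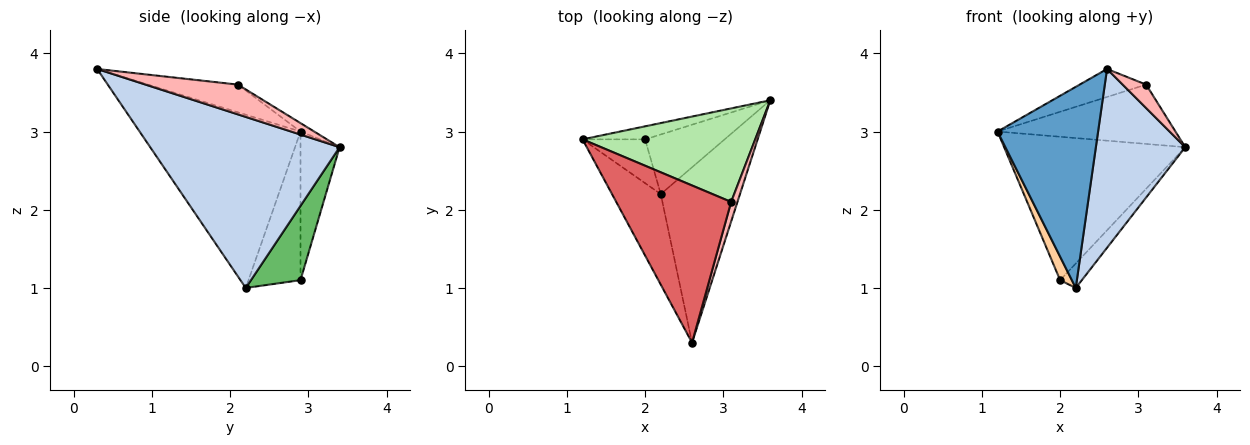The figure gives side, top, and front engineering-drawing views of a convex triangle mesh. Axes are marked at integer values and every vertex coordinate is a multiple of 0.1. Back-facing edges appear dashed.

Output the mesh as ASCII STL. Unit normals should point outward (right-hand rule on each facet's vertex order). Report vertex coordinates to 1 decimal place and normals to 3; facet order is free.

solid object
 facet normal -0.825 -0.516 -0.232
  outer loop
   vertex 2.2 2.2 1.0
   vertex 2.6 0.3 3.8
   vertex 1.2 2.9 3.0
  endloop
 endfacet
 facet normal 0.834 -0.394 -0.386
  outer loop
   vertex 2.2 2.2 1.0
   vertex 3.6 3.4 2.8
   vertex 2.6 0.3 3.8
  endloop
 endfacet
 facet normal -0.210 0.974 -0.089
  outer loop
   vertex 2.0 2.9 1.1
   vertex 1.2 2.9 3.0
   vertex 3.6 3.4 2.8
  endloop
 endfacet
 facet normal -0.902 -0.204 -0.380
  outer loop
   vertex 2.0 2.9 1.1
   vertex 2.2 2.2 1.0
   vertex 1.2 2.9 3.0
  endloop
 endfacet
 facet normal 0.654 0.287 -0.700
  outer loop
   vertex 2.0 2.9 1.1
   vertex 3.6 3.4 2.8
   vertex 2.2 2.2 1.0
  endloop
 endfacet
 facet normal -0.041 0.535 0.844
  outer loop
   vertex 3.1 2.1 3.6
   vertex 3.6 3.4 2.8
   vertex 1.2 2.9 3.0
  endloop
 endfacet
 facet normal -0.231 0.171 0.958
  outer loop
   vertex 3.1 2.1 3.6
   vertex 1.2 2.9 3.0
   vertex 2.6 0.3 3.8
  endloop
 endfacet
 facet normal 0.949 -0.241 0.201
  outer loop
   vertex 3.1 2.1 3.6
   vertex 2.6 0.3 3.8
   vertex 3.6 3.4 2.8
  endloop
 endfacet
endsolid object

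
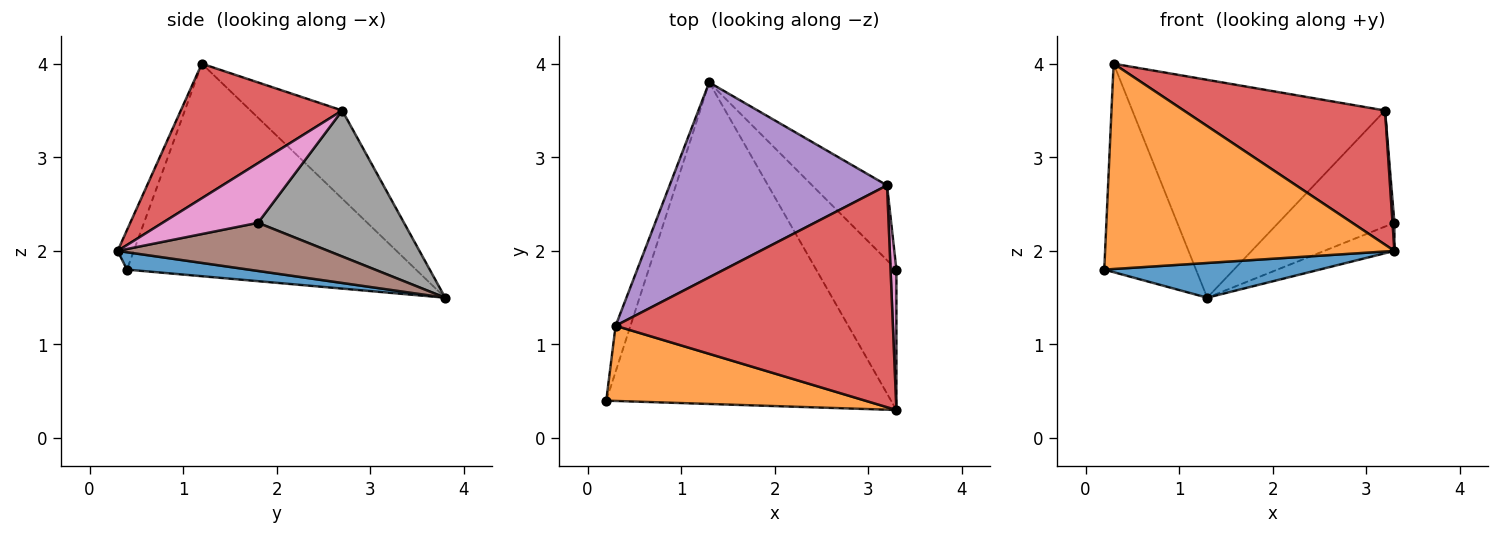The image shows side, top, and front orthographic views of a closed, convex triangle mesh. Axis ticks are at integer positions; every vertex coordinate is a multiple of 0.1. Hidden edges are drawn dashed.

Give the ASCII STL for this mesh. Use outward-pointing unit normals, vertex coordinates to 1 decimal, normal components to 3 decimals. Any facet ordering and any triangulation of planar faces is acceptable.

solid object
 facet normal 0.061 -0.107 -0.992
  outer loop
   vertex 1.3 3.8 1.5
   vertex 3.3 0.3 2.0
   vertex 0.2 0.4 1.8
  endloop
 endfacet
 facet normal -0.052 -0.938 0.343
  outer loop
   vertex 0.3 1.2 4.0
   vertex 0.2 0.4 1.8
   vertex 3.3 0.3 2.0
  endloop
 endfacet
 facet normal -0.951 0.302 -0.067
  outer loop
   vertex 0.3 1.2 4.0
   vertex 1.3 3.8 1.5
   vertex 0.2 0.4 1.8
  endloop
 endfacet
 facet normal 0.383 -0.478 0.790
  outer loop
   vertex 3.2 2.7 3.5
   vertex 0.3 1.2 4.0
   vertex 3.3 0.3 2.0
  endloop
 endfacet
 facet normal -0.261 0.719 0.644
  outer loop
   vertex 3.2 2.7 3.5
   vertex 1.3 3.8 1.5
   vertex 0.3 1.2 4.0
  endloop
 endfacet
 facet normal 0.507 0.169 -0.845
  outer loop
   vertex 3.3 1.8 2.3
   vertex 3.3 0.3 2.0
   vertex 1.3 3.8 1.5
  endloop
 endfacet
 facet normal 0.995 -0.020 0.098
  outer loop
   vertex 3.3 1.8 2.3
   vertex 3.2 2.7 3.5
   vertex 3.3 0.3 2.0
  endloop
 endfacet
 facet normal 0.726 0.577 -0.373
  outer loop
   vertex 3.3 1.8 2.3
   vertex 1.3 3.8 1.5
   vertex 3.2 2.7 3.5
  endloop
 endfacet
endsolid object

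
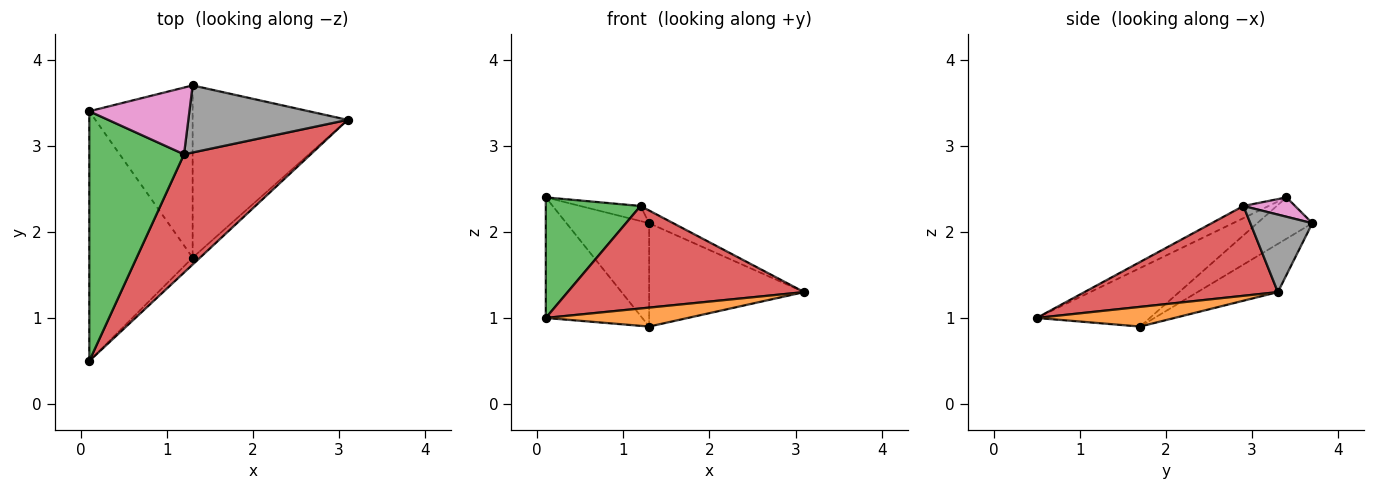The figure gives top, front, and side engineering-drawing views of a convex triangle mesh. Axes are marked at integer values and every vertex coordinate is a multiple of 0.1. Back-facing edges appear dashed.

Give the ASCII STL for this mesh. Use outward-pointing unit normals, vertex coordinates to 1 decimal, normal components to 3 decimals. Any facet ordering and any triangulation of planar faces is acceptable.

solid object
 facet normal -0.454 0.387 -0.802
  outer loop
   vertex 1.3 1.7 0.9
   vertex 0.1 0.5 1.0
   vertex 0.1 3.4 2.4
  endloop
 endfacet
 facet normal 0.674 -0.695 -0.253
  outer loop
   vertex 1.3 1.7 0.9
   vertex 3.1 3.3 1.3
   vertex 0.1 0.5 1.0
  endloop
 endfacet
 facet normal -0.115 -0.432 0.895
  outer loop
   vertex 1.2 2.9 2.3
   vertex 0.1 3.4 2.4
   vertex 0.1 0.5 1.0
  endloop
 endfacet
 facet normal 0.472 -0.577 0.666
  outer loop
   vertex 1.2 2.9 2.3
   vertex 0.1 0.5 1.0
   vertex 3.1 3.3 1.3
  endloop
 endfacet
 facet normal -0.324 0.487 -0.811
  outer loop
   vertex 1.3 3.7 2.1
   vertex 1.3 1.7 0.9
   vertex 0.1 3.4 2.4
  endloop
 endfacet
 facet normal -0.258 0.497 -0.829
  outer loop
   vertex 1.3 3.7 2.1
   vertex 3.1 3.3 1.3
   vertex 1.3 1.7 0.9
  endloop
 endfacet
 facet normal 0.186 0.216 0.959
  outer loop
   vertex 1.3 3.7 2.1
   vertex 0.1 3.4 2.4
   vertex 1.2 2.9 2.3
  endloop
 endfacet
 facet normal 0.431 0.168 0.886
  outer loop
   vertex 1.3 3.7 2.1
   vertex 1.2 2.9 2.3
   vertex 3.1 3.3 1.3
  endloop
 endfacet
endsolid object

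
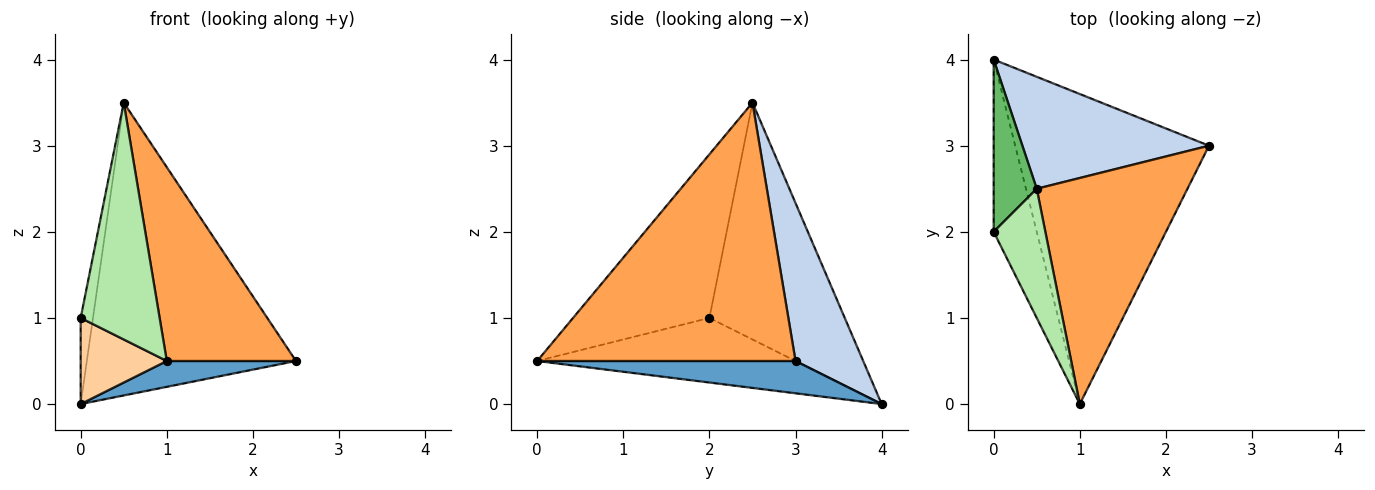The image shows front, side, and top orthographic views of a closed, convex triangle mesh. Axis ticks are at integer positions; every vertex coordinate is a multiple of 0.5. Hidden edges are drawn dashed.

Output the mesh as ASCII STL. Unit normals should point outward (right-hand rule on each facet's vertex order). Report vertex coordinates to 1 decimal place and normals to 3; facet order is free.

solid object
 facet normal 0.164 -0.082 -0.983
  outer loop
   vertex 1.0 0.0 0.5
   vertex 0.0 4.0 0.0
   vertex 2.5 3.0 0.5
  endloop
 endfacet
 facet normal 0.289 0.894 0.342
  outer loop
   vertex 0.5 2.5 3.5
   vertex 2.5 3.0 0.5
   vertex 0.0 4.0 0.0
  endloop
 endfacet
 facet normal 0.793 -0.396 0.463
  outer loop
   vertex 0.5 2.5 3.5
   vertex 1.0 0.0 0.5
   vertex 2.5 3.0 0.5
  endloop
 endfacet
 facet normal -0.802 -0.267 -0.535
  outer loop
   vertex 0.0 2.0 1.0
   vertex 0.0 4.0 0.0
   vertex 1.0 0.0 0.5
  endloop
 endfacet
 facet normal -0.980 0.089 0.178
  outer loop
   vertex 0.0 2.0 1.0
   vertex 0.5 2.5 3.5
   vertex 0.0 4.0 0.0
  endloop
 endfacet
 facet normal -0.835 -0.483 0.264
  outer loop
   vertex 0.0 2.0 1.0
   vertex 1.0 0.0 0.5
   vertex 0.5 2.5 3.5
  endloop
 endfacet
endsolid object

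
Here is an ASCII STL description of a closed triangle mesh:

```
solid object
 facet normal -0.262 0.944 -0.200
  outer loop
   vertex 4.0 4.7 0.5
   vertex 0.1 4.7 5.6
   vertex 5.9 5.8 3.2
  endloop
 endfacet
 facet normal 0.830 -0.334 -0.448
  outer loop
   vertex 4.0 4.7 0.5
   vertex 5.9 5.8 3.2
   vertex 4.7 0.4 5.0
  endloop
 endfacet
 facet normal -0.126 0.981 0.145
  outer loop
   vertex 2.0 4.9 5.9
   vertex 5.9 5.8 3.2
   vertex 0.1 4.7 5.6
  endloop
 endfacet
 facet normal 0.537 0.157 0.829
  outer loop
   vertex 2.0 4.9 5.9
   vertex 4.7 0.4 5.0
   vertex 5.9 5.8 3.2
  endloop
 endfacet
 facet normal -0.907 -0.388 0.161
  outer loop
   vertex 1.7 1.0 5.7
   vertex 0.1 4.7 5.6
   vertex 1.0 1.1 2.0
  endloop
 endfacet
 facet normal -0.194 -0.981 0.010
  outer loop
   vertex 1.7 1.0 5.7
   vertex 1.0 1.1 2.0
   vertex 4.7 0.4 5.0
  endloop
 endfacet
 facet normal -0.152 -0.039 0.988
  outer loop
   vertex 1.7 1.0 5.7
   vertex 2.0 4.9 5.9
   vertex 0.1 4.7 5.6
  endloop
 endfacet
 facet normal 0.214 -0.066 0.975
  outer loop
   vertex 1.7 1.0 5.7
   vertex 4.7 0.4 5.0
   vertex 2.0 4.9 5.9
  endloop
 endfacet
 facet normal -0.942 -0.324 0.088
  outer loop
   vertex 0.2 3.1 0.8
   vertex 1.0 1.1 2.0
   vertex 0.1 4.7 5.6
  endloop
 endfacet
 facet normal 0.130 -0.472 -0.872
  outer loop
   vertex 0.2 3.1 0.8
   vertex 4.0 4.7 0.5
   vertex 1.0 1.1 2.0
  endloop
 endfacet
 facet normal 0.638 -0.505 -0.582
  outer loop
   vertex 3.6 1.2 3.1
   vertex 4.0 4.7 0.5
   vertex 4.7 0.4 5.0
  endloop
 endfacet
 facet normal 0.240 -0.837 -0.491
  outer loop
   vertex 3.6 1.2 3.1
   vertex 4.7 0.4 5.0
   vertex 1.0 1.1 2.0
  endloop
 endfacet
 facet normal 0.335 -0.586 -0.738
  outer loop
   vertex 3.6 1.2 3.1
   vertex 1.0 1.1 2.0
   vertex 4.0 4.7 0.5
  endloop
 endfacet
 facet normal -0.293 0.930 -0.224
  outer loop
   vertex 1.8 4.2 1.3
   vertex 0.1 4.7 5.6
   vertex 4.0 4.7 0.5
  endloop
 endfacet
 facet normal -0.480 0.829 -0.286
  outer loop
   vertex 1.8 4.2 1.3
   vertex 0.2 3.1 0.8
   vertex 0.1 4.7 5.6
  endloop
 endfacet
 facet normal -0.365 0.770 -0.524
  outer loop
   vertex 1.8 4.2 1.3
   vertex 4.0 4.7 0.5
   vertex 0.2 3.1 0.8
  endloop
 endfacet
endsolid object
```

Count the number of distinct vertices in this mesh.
10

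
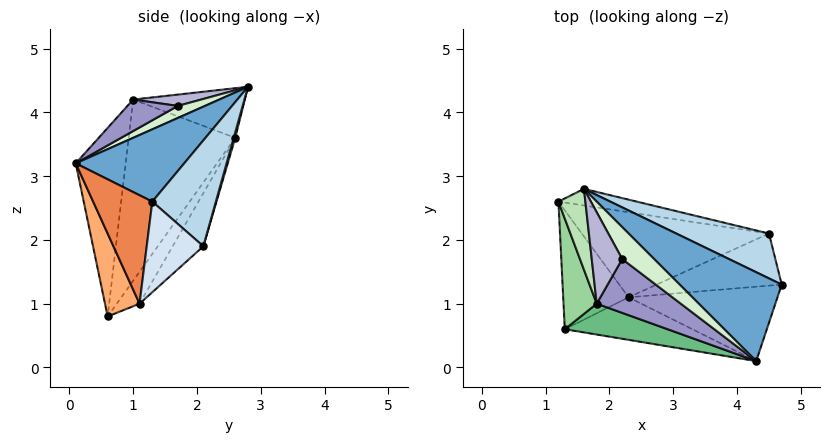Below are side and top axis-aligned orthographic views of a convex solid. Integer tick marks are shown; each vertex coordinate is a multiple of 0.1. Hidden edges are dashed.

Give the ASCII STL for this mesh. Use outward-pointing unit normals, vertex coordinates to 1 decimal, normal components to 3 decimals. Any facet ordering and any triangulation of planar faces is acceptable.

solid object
 facet normal 0.565 0.211 0.798
  outer loop
   vertex 1.6 2.8 4.4
   vertex 4.3 0.1 3.2
   vertex 4.7 1.3 2.6
  endloop
 endfacet
 facet normal 0.017 0.968 -0.251
  outer loop
   vertex 1.6 2.8 4.4
   vertex 4.5 2.1 1.9
   vertex 1.2 2.6 3.6
  endloop
 endfacet
 facet normal 0.598 0.607 0.523
  outer loop
   vertex 1.6 2.8 4.4
   vertex 4.7 1.3 2.6
   vertex 4.5 2.1 1.9
  endloop
 endfacet
 facet normal 0.511 -0.490 -0.706
  outer loop
   vertex 2.3 1.1 1.0
   vertex 4.5 2.1 1.9
   vertex 4.7 1.3 2.6
  endloop
 endfacet
 facet normal 0.505 -0.515 -0.693
  outer loop
   vertex 2.3 1.1 1.0
   vertex 4.7 1.3 2.6
   vertex 4.3 0.1 3.2
  endloop
 endfacet
 facet normal 0.435 -0.602 -0.669
  outer loop
   vertex 2.3 1.1 1.0
   vertex 4.3 0.1 3.2
   vertex 1.3 0.6 0.8
  endloop
 endfacet
 facet normal -0.276 0.778 -0.565
  outer loop
   vertex 2.3 1.1 1.0
   vertex 1.3 0.6 0.8
   vertex 1.2 2.6 3.6
  endloop
 endfacet
 facet normal -0.154 0.826 -0.542
  outer loop
   vertex 2.3 1.1 1.0
   vertex 1.2 2.6 3.6
   vertex 4.5 2.1 1.9
  endloop
 endfacet
 facet normal -0.280 -0.948 0.153
  outer loop
   vertex 1.8 1.0 4.2
   vertex 1.3 0.6 0.8
   vertex 4.3 0.1 3.2
  endloop
 endfacet
 facet normal -0.942 -0.289 0.172
  outer loop
   vertex 1.8 1.0 4.2
   vertex 1.2 2.6 3.6
   vertex 1.3 0.6 0.8
  endloop
 endfacet
 facet normal -0.869 -0.149 0.472
  outer loop
   vertex 1.8 1.0 4.2
   vertex 1.6 2.8 4.4
   vertex 1.2 2.6 3.6
  endloop
 endfacet
 facet normal 0.353 -0.062 0.934
  outer loop
   vertex 2.2 1.7 4.1
   vertex 4.3 0.1 3.2
   vertex 1.6 2.8 4.4
  endloop
 endfacet
 facet normal 0.350 -0.066 0.934
  outer loop
   vertex 2.2 1.7 4.1
   vertex 1.8 1.0 4.2
   vertex 4.3 0.1 3.2
  endloop
 endfacet
 facet normal 0.348 -0.065 0.935
  outer loop
   vertex 2.2 1.7 4.1
   vertex 1.6 2.8 4.4
   vertex 1.8 1.0 4.2
  endloop
 endfacet
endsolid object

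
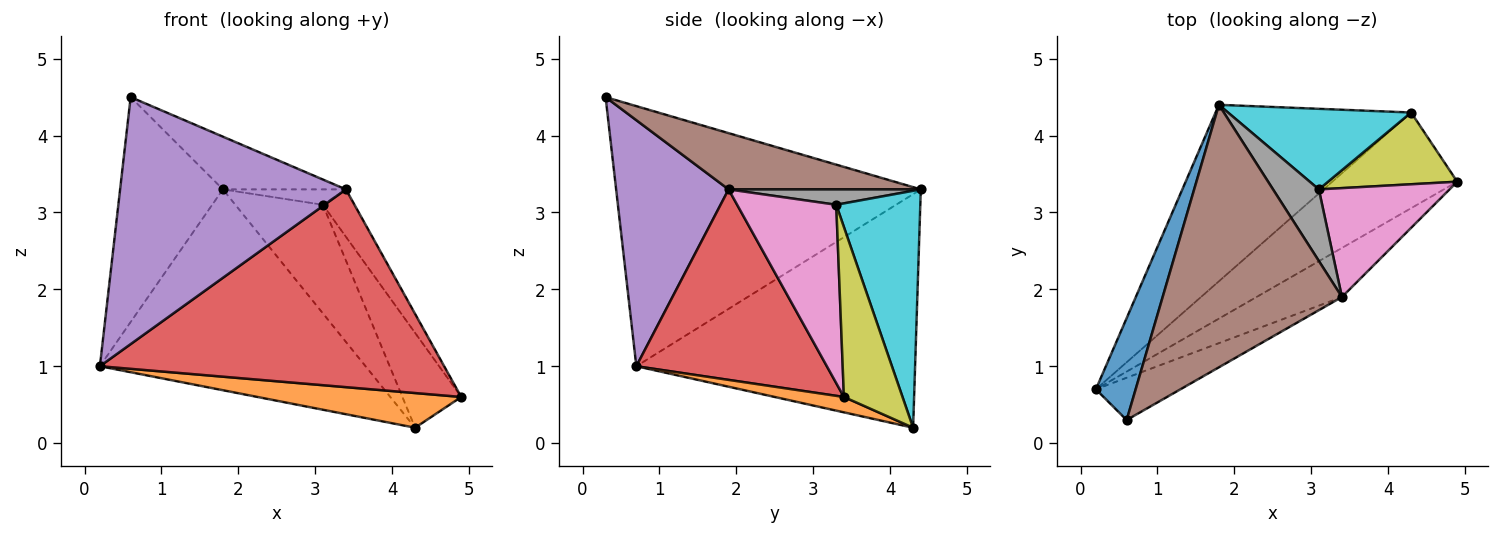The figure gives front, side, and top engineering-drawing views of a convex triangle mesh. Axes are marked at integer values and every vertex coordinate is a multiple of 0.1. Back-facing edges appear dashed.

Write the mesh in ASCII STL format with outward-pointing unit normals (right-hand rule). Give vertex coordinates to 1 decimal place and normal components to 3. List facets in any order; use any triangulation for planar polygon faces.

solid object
 facet normal -0.938 0.316 0.143
  outer loop
   vertex 0.6 0.3 4.5
   vertex 1.8 4.4 3.3
   vertex 0.2 0.7 1.0
  endloop
 endfacet
 facet normal 0.115 -0.338 -0.934
  outer loop
   vertex 4.3 4.3 0.2
   vertex 4.9 3.4 0.6
   vertex 0.2 0.7 1.0
  endloop
 endfacet
 facet normal -0.619 0.590 -0.518
  outer loop
   vertex 4.3 4.3 0.2
   vertex 0.2 0.7 1.0
   vertex 1.8 4.4 3.3
  endloop
 endfacet
 facet normal 0.473 -0.855 -0.212
  outer loop
   vertex 3.4 1.9 3.3
   vertex 0.2 0.7 1.0
   vertex 4.9 3.4 0.6
  endloop
 endfacet
 facet normal 0.441 -0.885 -0.151
  outer loop
   vertex 3.4 1.9 3.3
   vertex 0.6 0.3 4.5
   vertex 0.2 0.7 1.0
  endloop
 endfacet
 facet normal 0.294 0.188 0.937
  outer loop
   vertex 3.4 1.9 3.3
   vertex 1.8 4.4 3.3
   vertex 0.6 0.3 4.5
  endloop
 endfacet
 facet normal 0.781 0.249 0.572
  outer loop
   vertex 3.1 3.3 3.1
   vertex 3.4 1.9 3.3
   vertex 4.9 3.4 0.6
  endloop
 endfacet
 facet normal 0.312 0.200 0.929
  outer loop
   vertex 3.1 3.3 3.1
   vertex 1.8 4.4 3.3
   vertex 3.4 1.9 3.3
  endloop
 endfacet
 facet normal 0.622 0.625 0.473
  outer loop
   vertex 3.1 3.3 3.1
   vertex 4.9 3.4 0.6
   vertex 4.3 4.3 0.2
  endloop
 endfacet
 facet normal 0.611 0.636 0.472
  outer loop
   vertex 3.1 3.3 3.1
   vertex 4.3 4.3 0.2
   vertex 1.8 4.4 3.3
  endloop
 endfacet
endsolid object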